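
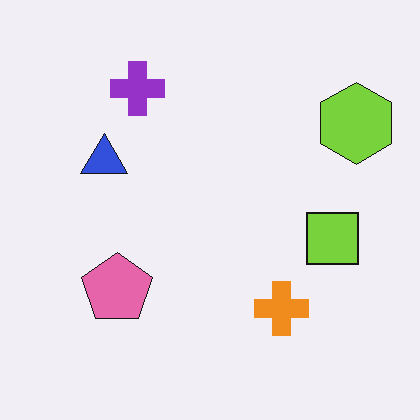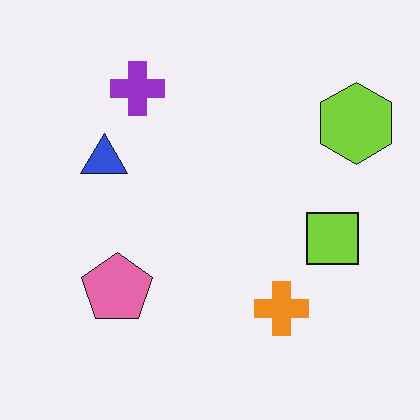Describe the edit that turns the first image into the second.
Given moderate JPEG compression.

Blocky 8×8 compression artifacts appear around shape edges and the flat background shows ringing — characteristic JPEG degradation.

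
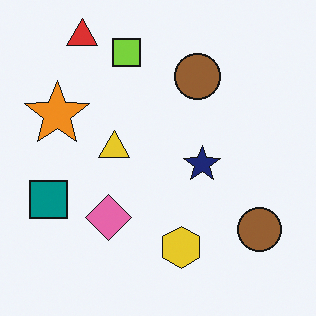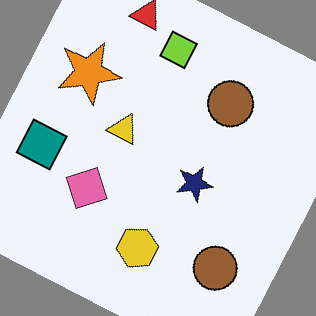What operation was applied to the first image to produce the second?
Rotated clockwise by a moderate amount.

Every shape is tilted by the same angle and the image corners show triangular fill wedges — a whole-image rotation by a non-right angle.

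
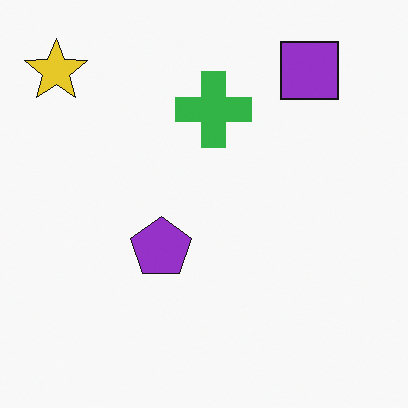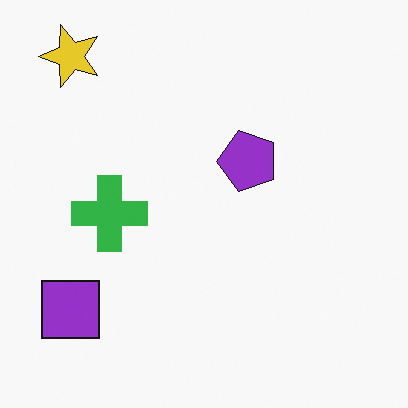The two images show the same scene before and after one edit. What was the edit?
This is the original image transposed (reflected across the top-left ↔ bottom-right diagonal).

Shapes have swapped their row and column positions — what was in the top-right is now in the bottom-left — a diagonal reflection.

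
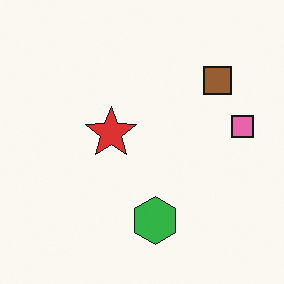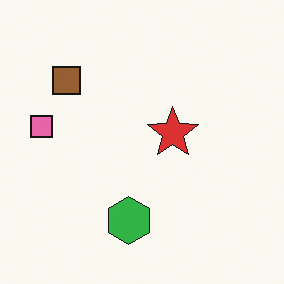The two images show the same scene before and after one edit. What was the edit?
The transformation is: flipped horizontally (left ↔ right).

The pink square is in the right of the first image and the left of the second — shapes on opposite sides of the vertical midline have swapped in a mirror flip.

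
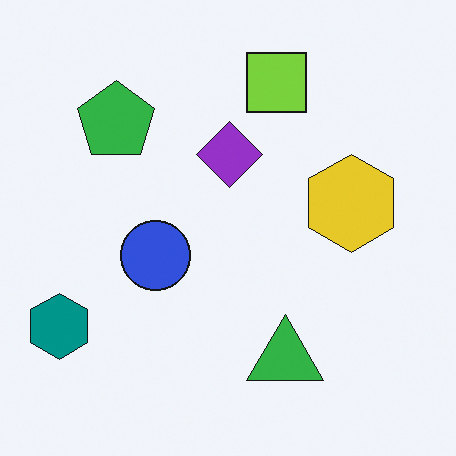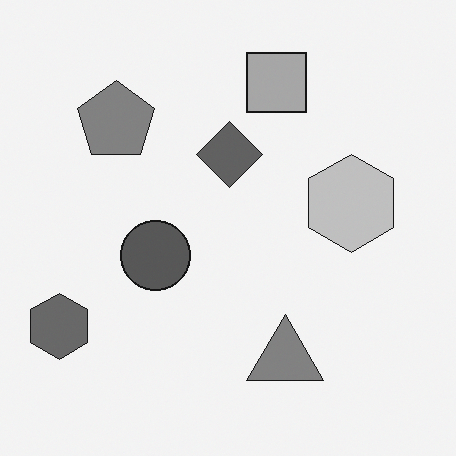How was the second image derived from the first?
The second image is the first converted to grayscale.

All color is removed — every shape is now a shade of grey.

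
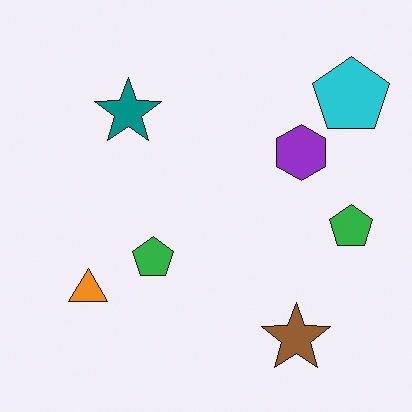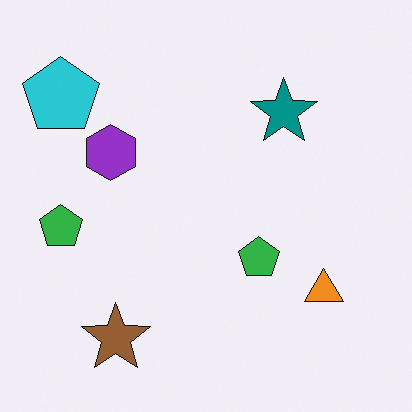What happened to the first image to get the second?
The image was flipped horizontally (left ↔ right).

The cyan pentagon is in the top-right of the first image and the top-left of the second — shapes on opposite sides of the vertical midline have swapped in a mirror flip.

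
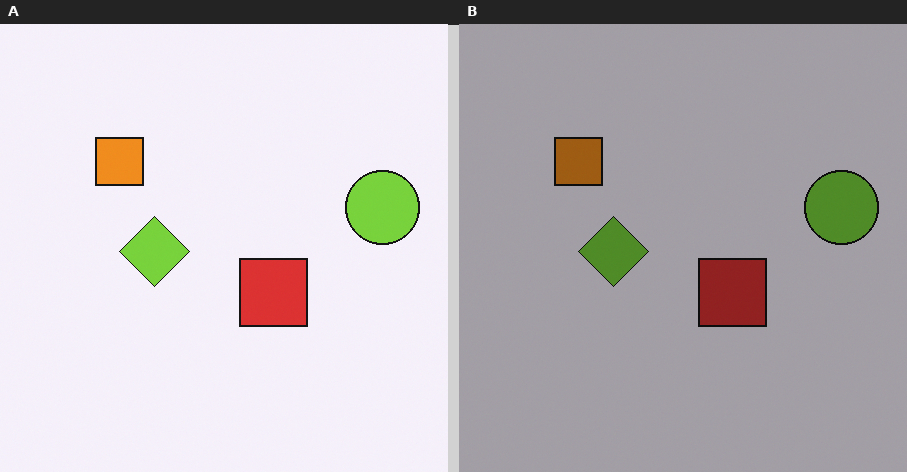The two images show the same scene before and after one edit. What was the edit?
It was substantially darkened.

Every pixel — background and shapes alike — is uniformly darkened.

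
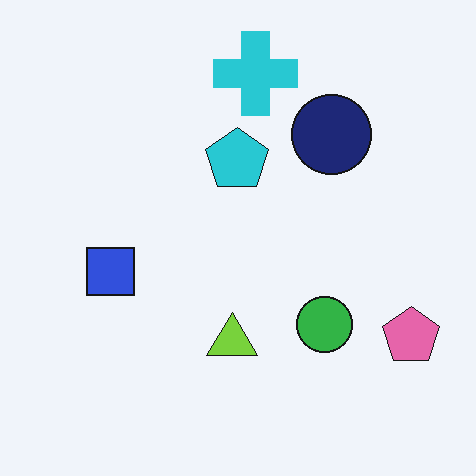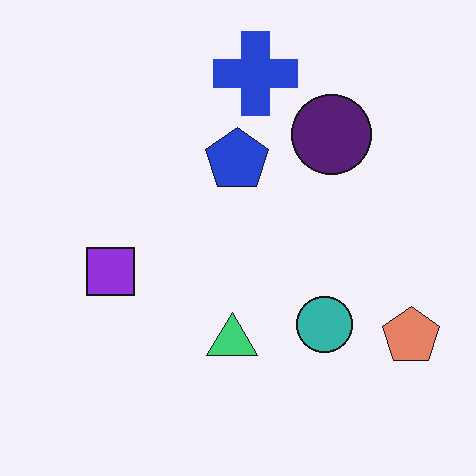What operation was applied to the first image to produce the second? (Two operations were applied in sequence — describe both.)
The image was hue-shifted slightly, then JPEG-compressed with visible artifacts.

Every shape's color has rotated by the same amount around the hue wheel — a uniform hue shift. Blocky 8×8 compression artifacts appear around shape edges and the flat background shows ringing — characteristic JPEG degradation.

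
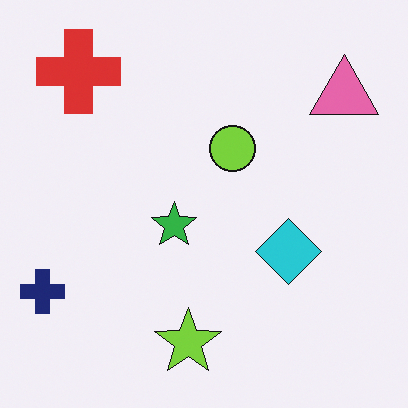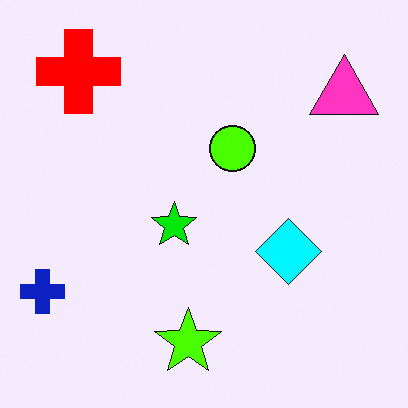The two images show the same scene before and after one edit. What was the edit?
The image was made much more vivid (saturation change).

All colors are more vivid — a global saturation change.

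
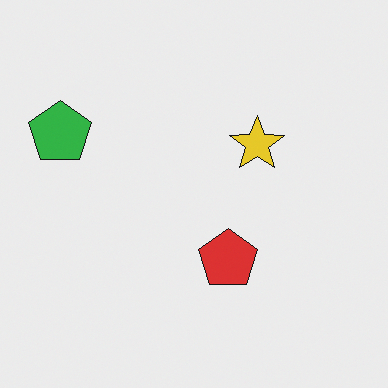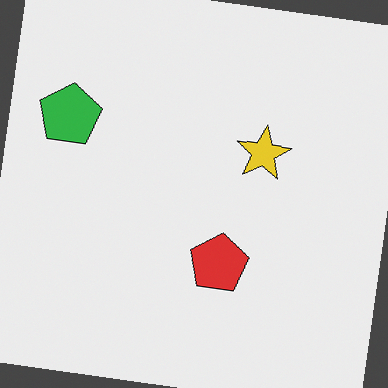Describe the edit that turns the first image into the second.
This is the original image rotated clockwise by a slight angle.

Every shape is tilted by the same angle and the image corners show triangular fill wedges — a whole-image rotation by a non-right angle.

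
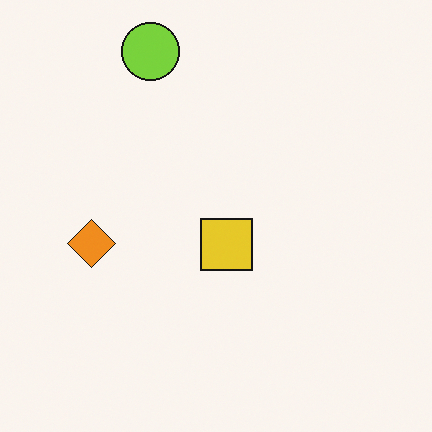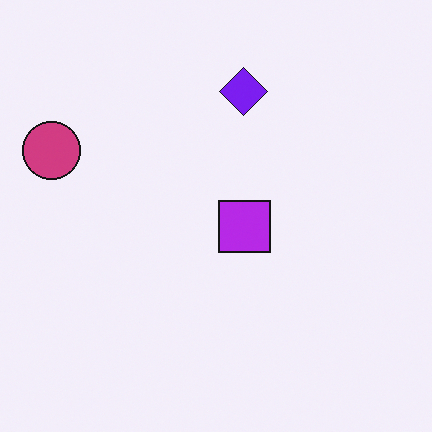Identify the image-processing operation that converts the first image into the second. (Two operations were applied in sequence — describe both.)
The transformation is: transposed (reflected across the top-left ↔ bottom-right diagonal), then hue-shifted through roughly half the color wheel.

Shapes have swapped their row and column positions — what was in the top-right is now in the bottom-left — a diagonal reflection. Every shape's color has rotated by the same amount around the hue wheel — a uniform hue shift.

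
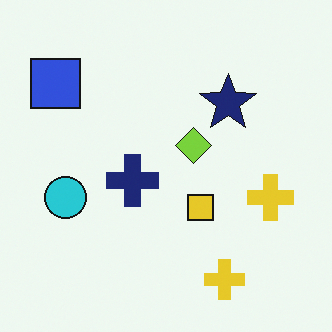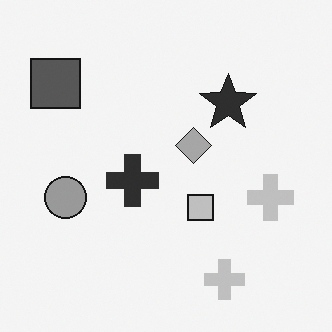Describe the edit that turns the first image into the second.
Converted to grayscale.

All color is removed — every shape is now a shade of grey.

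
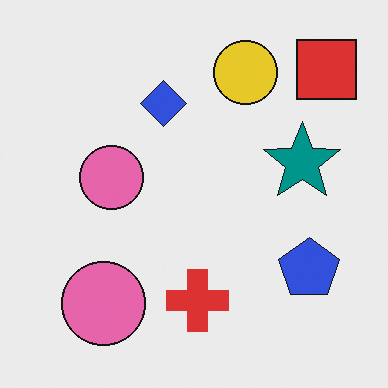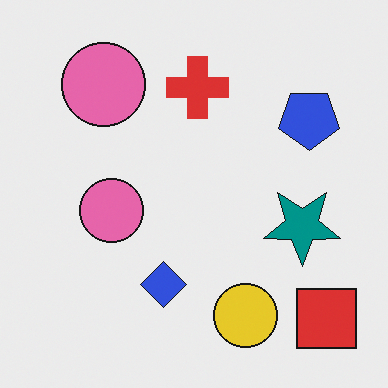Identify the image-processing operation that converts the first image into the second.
The image was flipped vertically (top ↔ bottom).

The red square is in the top-right of the first image and the bottom-right of the second — shapes on opposite sides of the horizontal midline have swapped in a mirror flip.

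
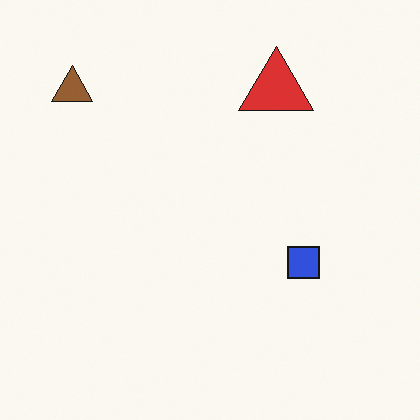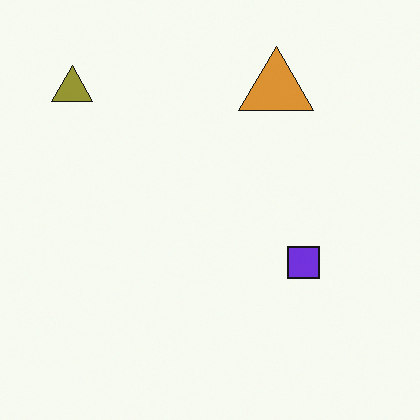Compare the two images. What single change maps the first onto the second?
It was hue-shifted by a small amount.

Every shape's color has rotated by the same amount around the hue wheel — a uniform hue shift.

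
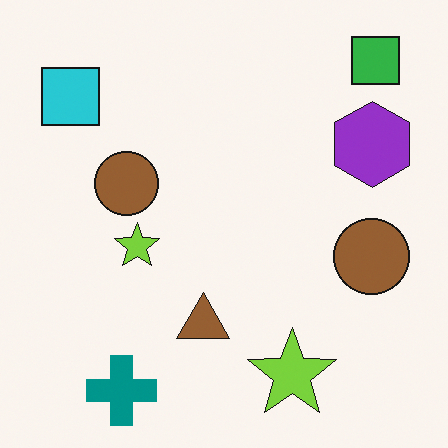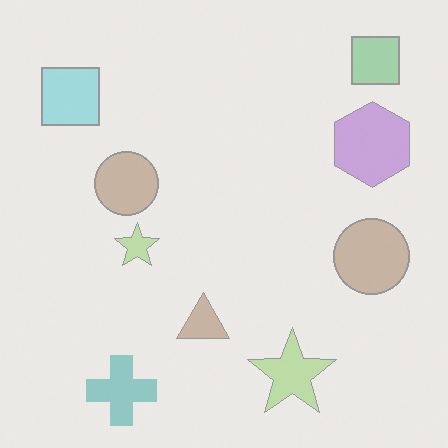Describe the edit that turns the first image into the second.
This is the original image washed out (contrast reduced).

Tones are pushed toward mid-grey across the whole image — a global contrast change.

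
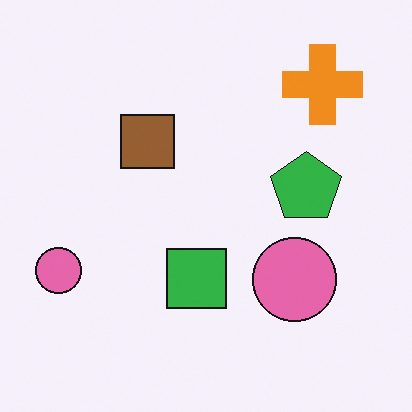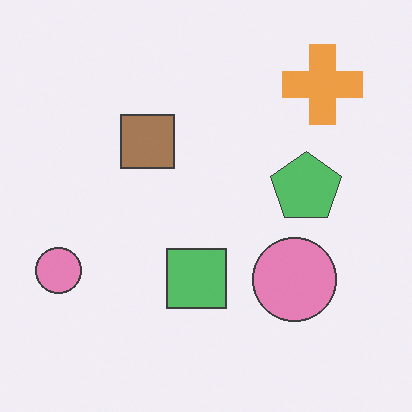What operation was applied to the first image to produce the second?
The transformation is: given slightly reduced contrast.

Tones are pushed toward mid-grey across the whole image — a global contrast change.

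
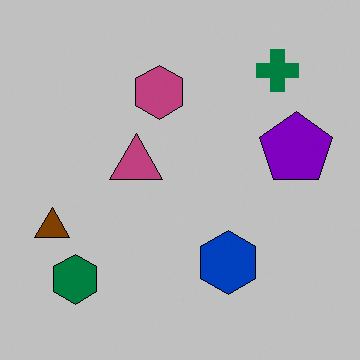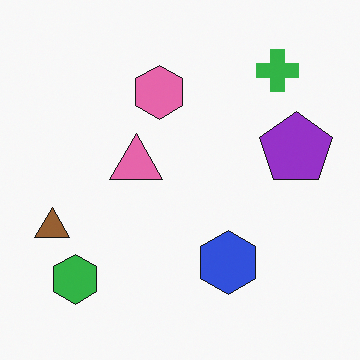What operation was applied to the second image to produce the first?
Heavily posterized to just a handful of flat colors.

Each flat color has snapped to a coarser quantized level — most visibly, the near-white background has dropped to a flat grey.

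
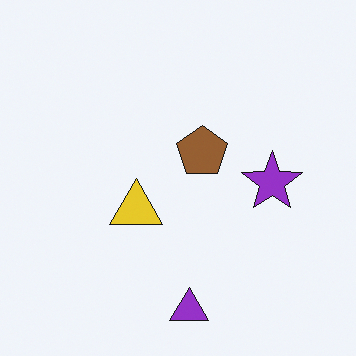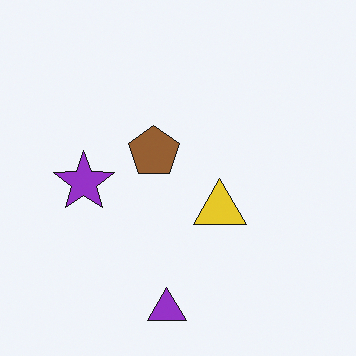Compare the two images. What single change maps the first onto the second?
This is the original image flipped horizontally (left ↔ right).

The purple star is in the right of the first image and the left of the second — shapes on opposite sides of the vertical midline have swapped in a mirror flip.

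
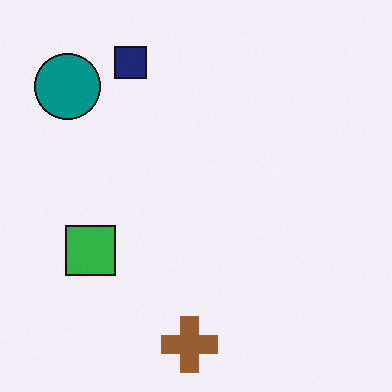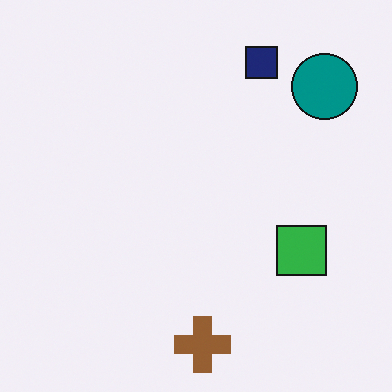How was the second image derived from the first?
The image was flipped horizontally (left ↔ right).

The teal circle is in the top-left of the first image and the top-right of the second — shapes on opposite sides of the vertical midline have swapped in a mirror flip.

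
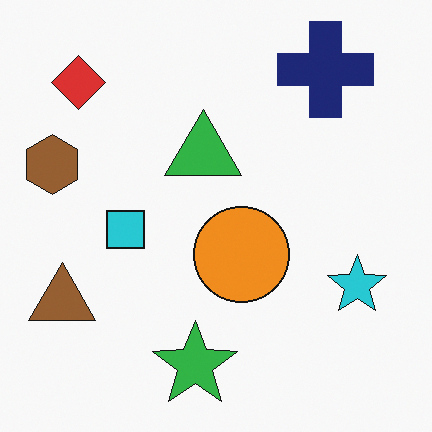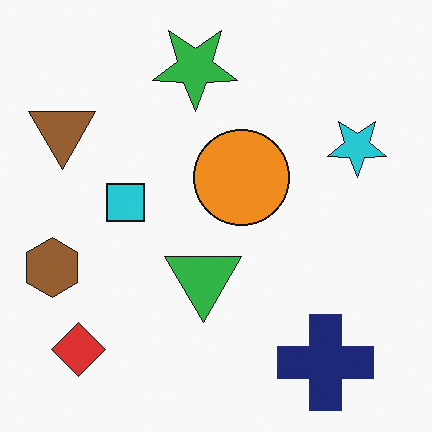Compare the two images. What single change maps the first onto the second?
The second image is the first flipped vertically (top ↔ bottom).

The green star is in the bottom of the first image and the top of the second — shapes on opposite sides of the horizontal midline have swapped in a mirror flip.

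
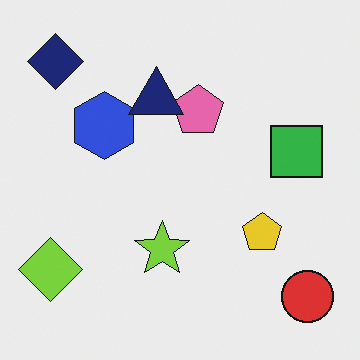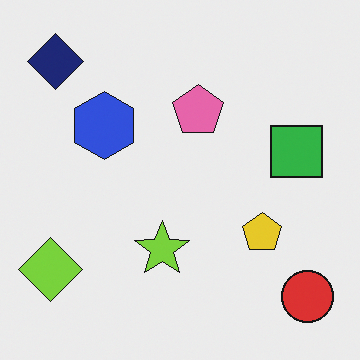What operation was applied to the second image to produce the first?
The image was overlaid with an additional navy triangle.

A navy triangle appears in the first image that is absent from the second.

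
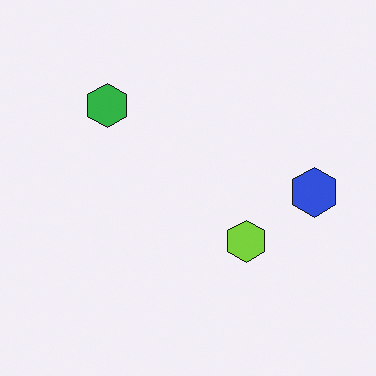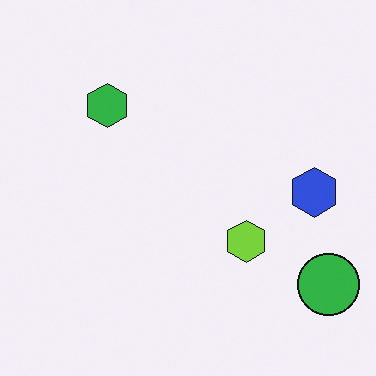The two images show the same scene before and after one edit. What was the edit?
The second image is the first overlaid with an additional green circle.

A green circle appears in the second image that is absent from the first.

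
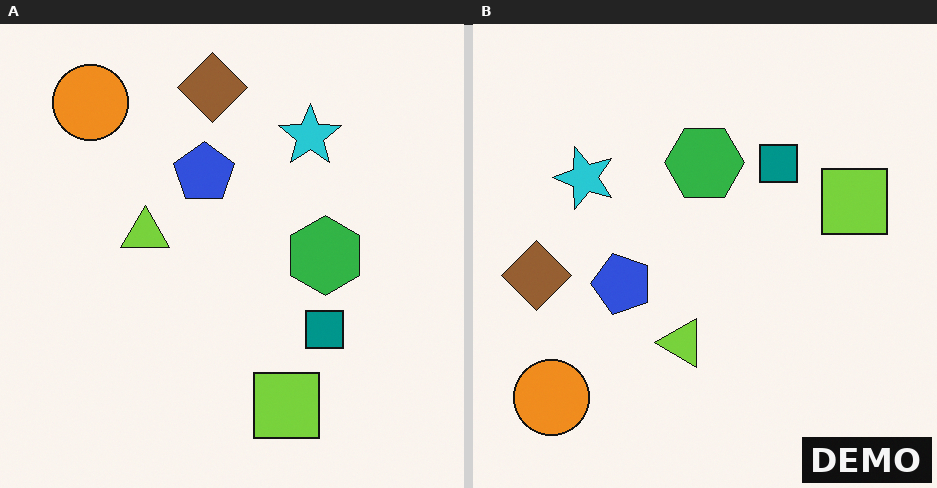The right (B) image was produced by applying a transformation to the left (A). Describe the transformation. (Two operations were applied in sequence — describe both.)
The image was rotated 90° counter-clockwise, then watermarked with the text "DEMO" in the lower-right corner.

The orange circle sits in the top-left of the left (A) image and the bottom-left of the right (B) — consistent with a whole-image 90° counter-clockwise rotation. A dark label reading "DEMO" appears in the lower-right corner.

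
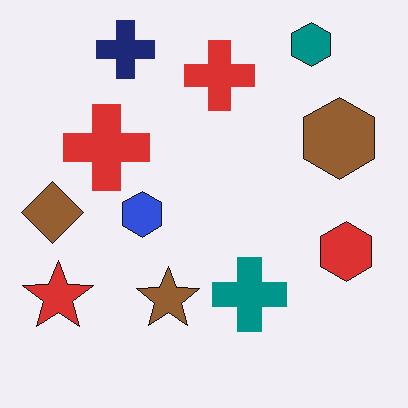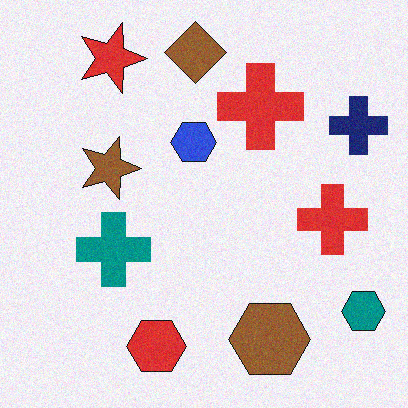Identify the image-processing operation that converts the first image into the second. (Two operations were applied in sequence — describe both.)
The transformation is: degraded with a light layer of grain, then rotated 90° clockwise.

Random speckle covers the whole image, including the flat background. The teal hexagon sits in the top-right of the first image and the bottom-right of the second — consistent with a whole-image 90° clockwise rotation.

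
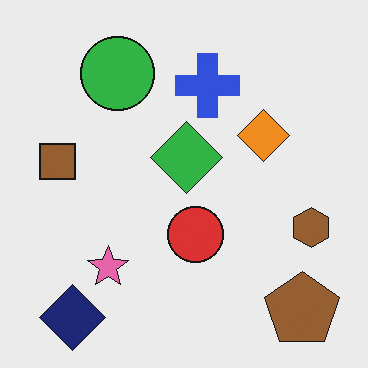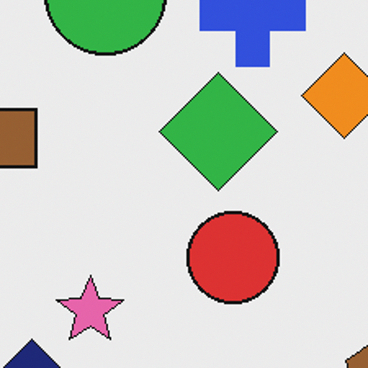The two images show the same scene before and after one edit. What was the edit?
It was cropped to a noticeably smaller region and rescaled.

The visible shapes are larger and the field of view is narrower; shapes near the original edges may be partly or wholly outside the frame — a crop-and-rescale.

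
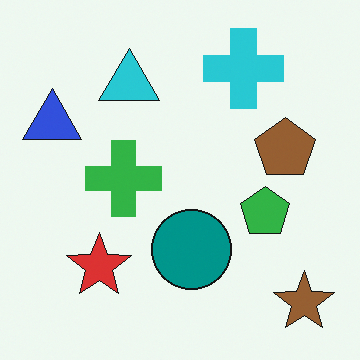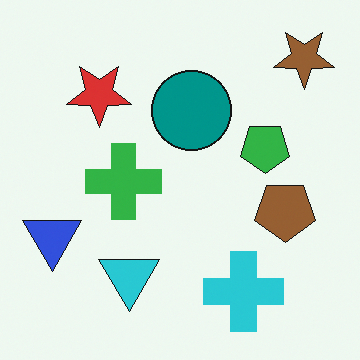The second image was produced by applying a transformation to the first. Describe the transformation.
The transformation is: flipped vertically (top ↔ bottom).

The brown star is in the bottom-right of the first image and the top-right of the second — shapes on opposite sides of the horizontal midline have swapped in a mirror flip.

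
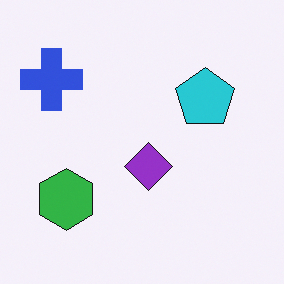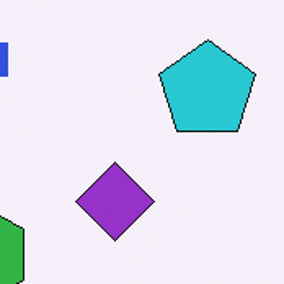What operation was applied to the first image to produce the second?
Cropped to a noticeably smaller region and rescaled.

The visible shapes are larger and the field of view is narrower; shapes near the original edges may be partly or wholly outside the frame — a crop-and-rescale.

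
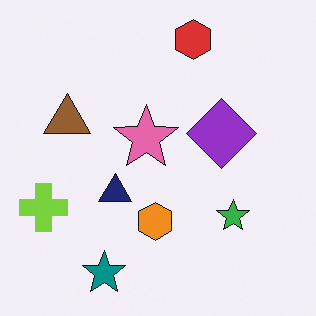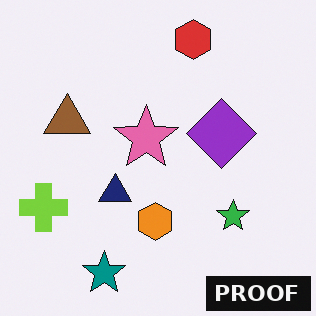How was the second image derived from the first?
The second image is the first watermarked with the text "PROOF" in the lower-right corner.

A dark label reading "PROOF" appears in the lower-right corner.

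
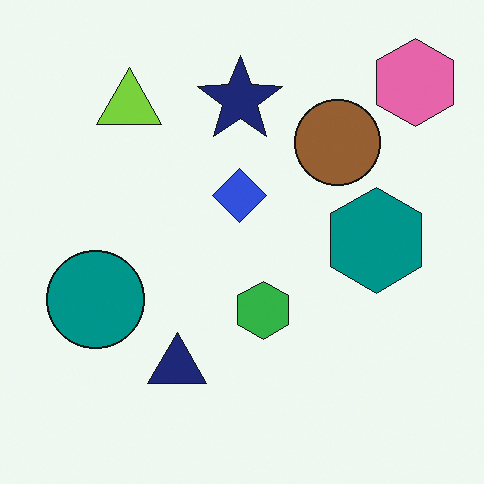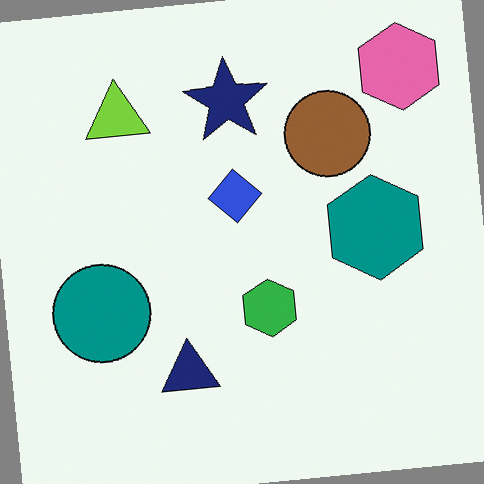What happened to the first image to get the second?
The transformation is: rotated counter-clockwise by a small amount.

Every shape is tilted by the same angle and the image corners show triangular fill wedges — a whole-image rotation by a non-right angle.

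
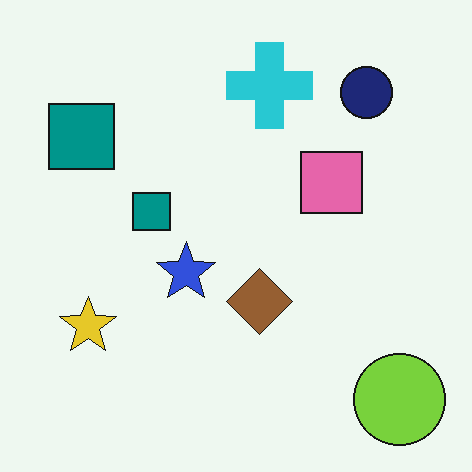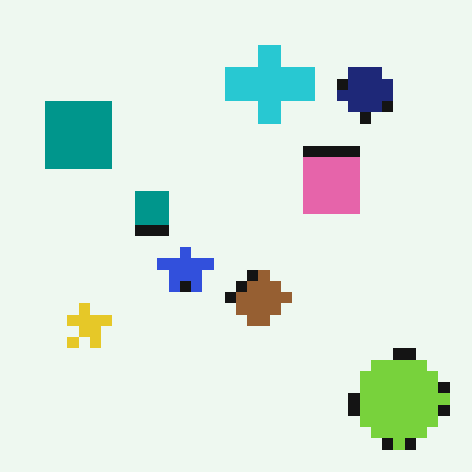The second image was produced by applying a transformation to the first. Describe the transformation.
The image was coarsely pixelated.

Shapes are reduced to large square blocks; fine edges and outlines are lost — a downscale-then-upscale (mosaic) effect.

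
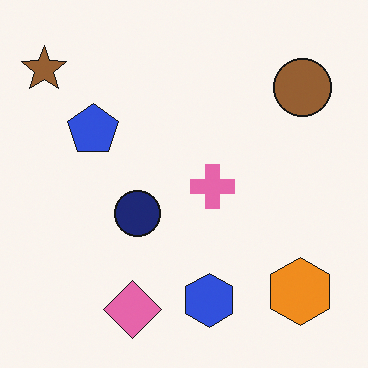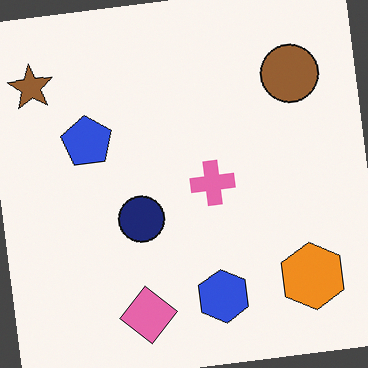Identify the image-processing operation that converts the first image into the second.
This is the original image rotated counter-clockwise by a small amount.

Every shape is tilted by the same angle and the image corners show triangular fill wedges — a whole-image rotation by a non-right angle.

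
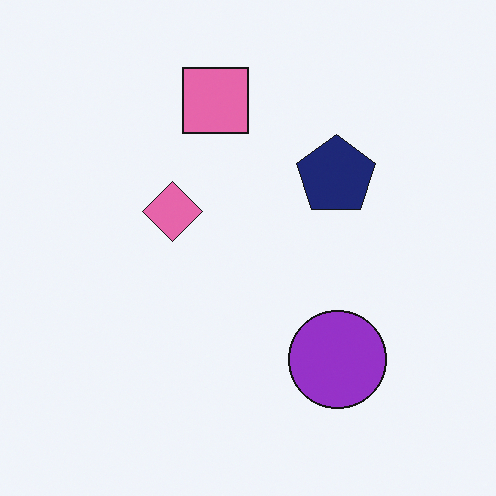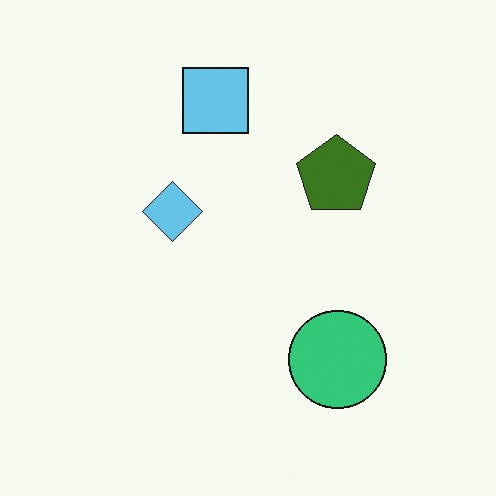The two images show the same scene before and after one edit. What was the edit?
The transformation is: hue-shifted through roughly half the color wheel.

Every shape's color has rotated by the same amount around the hue wheel — a uniform hue shift.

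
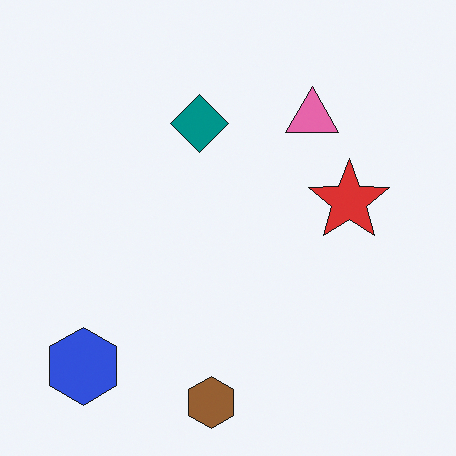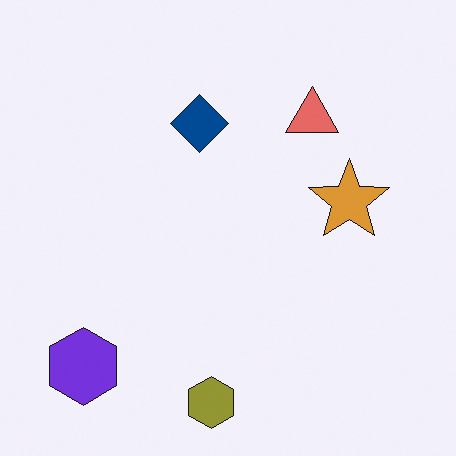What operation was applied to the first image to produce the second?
It was hue-shifted slightly.

Every shape's color has rotated by the same amount around the hue wheel — a uniform hue shift.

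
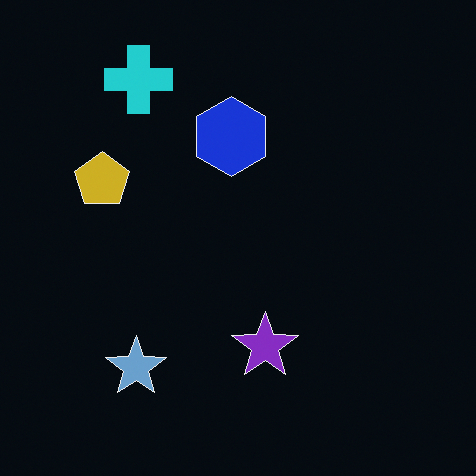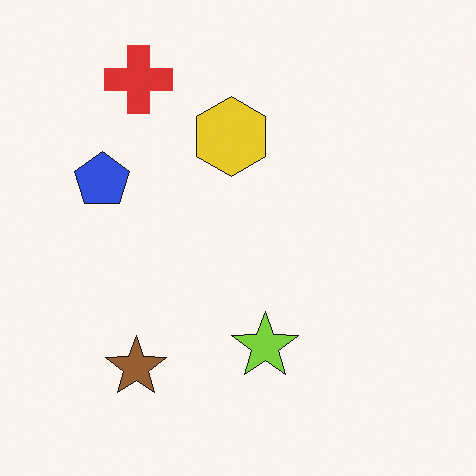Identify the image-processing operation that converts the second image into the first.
The first image is the second color-inverted (negative).

The light background has become dark and every shape's color is its complement — a photographic negative.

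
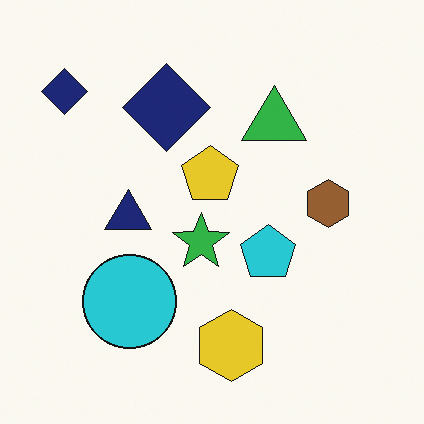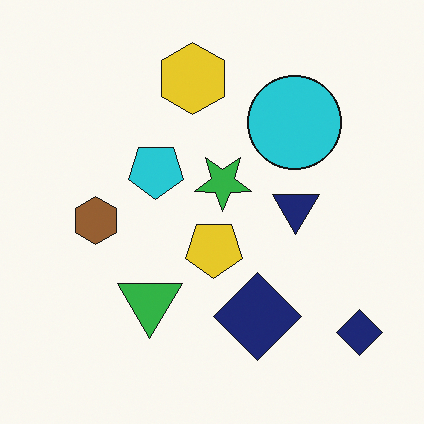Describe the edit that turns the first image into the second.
The image was rotated 180°.

The yellow hexagon sits in the bottom of the first image and the top of the second — consistent with a whole-image 180° rotation.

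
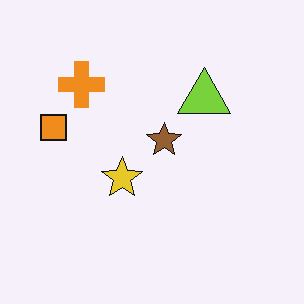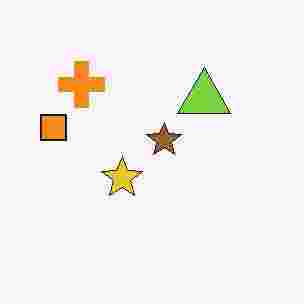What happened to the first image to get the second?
This is the original image heavily JPEG-compressed with obvious blocking artifacts.

Blocky 8×8 compression artifacts appear around shape edges and the flat background shows ringing — characteristic JPEG degradation.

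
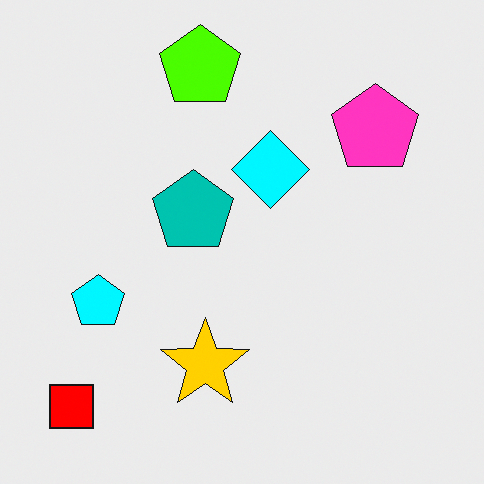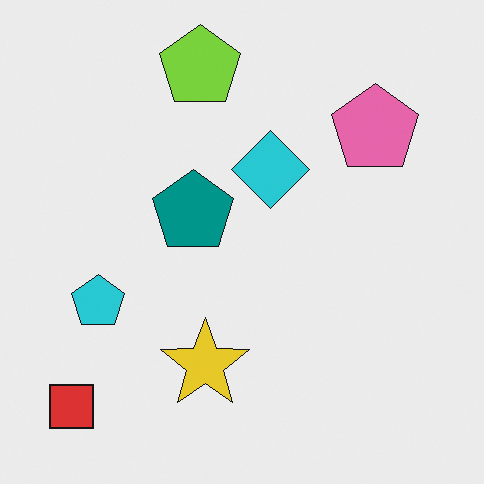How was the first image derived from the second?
The image was heavily oversaturated.

All colors are more vivid — a global saturation change.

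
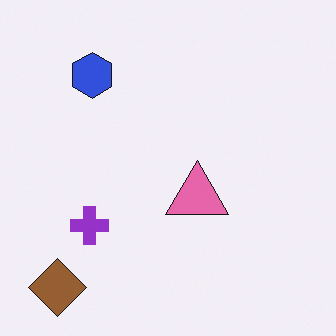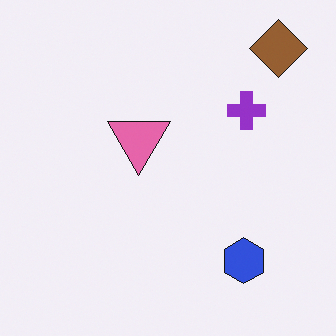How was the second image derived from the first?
Rotated 180°.

The brown diamond sits in the bottom-left of the first image and the top-right of the second — consistent with a whole-image 180° rotation.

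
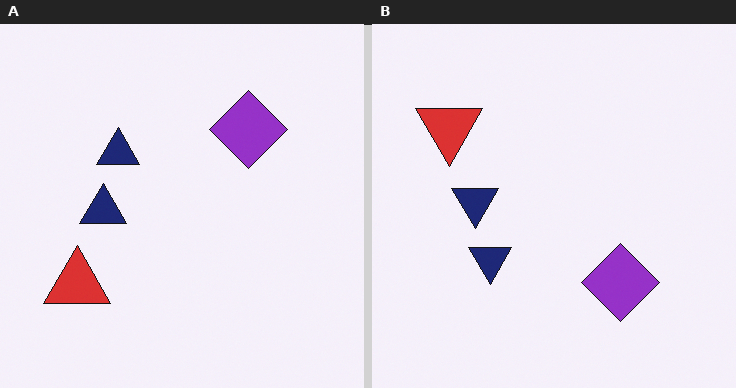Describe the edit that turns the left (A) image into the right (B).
It was flipped vertically (top ↔ bottom).

The red triangle is in the bottom-left of the left (A) image and the top-left of the right (B) — shapes on opposite sides of the horizontal midline have swapped in a mirror flip.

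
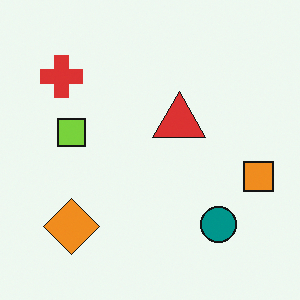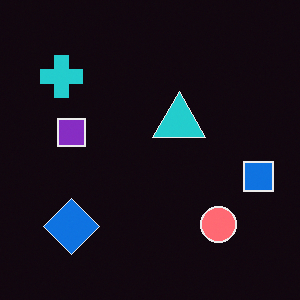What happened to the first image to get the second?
Color-inverted (negative).

The light background has become dark and every shape's color is its complement — a photographic negative.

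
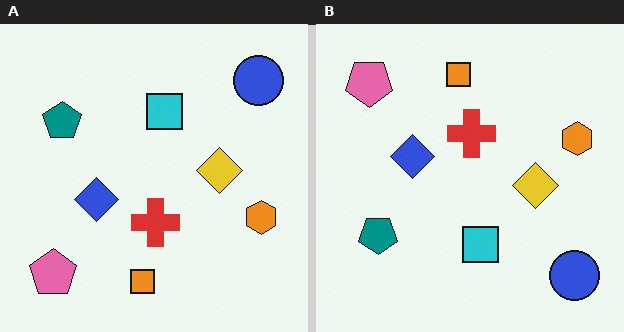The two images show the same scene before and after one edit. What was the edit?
The image was flipped vertically (top ↔ bottom).

The orange square is in the bottom of the left (A) image and the top of the right (B) — shapes on opposite sides of the horizontal midline have swapped in a mirror flip.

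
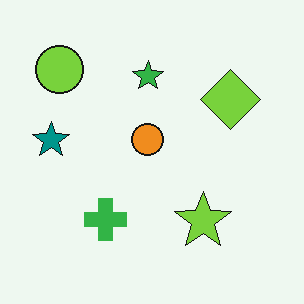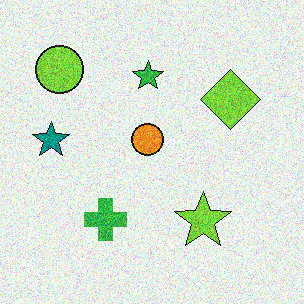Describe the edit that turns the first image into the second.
The second image is the first degraded with a thick layer of grain.

Random speckle covers the whole image, including the flat background.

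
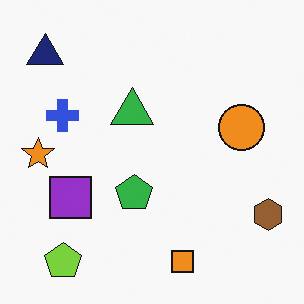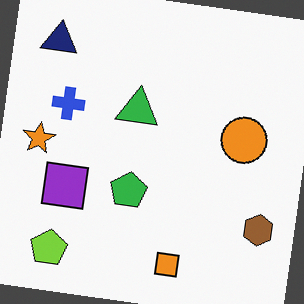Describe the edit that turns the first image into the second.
This is the original image rotated clockwise by a few degrees.

Every shape is tilted by the same angle and the image corners show triangular fill wedges — a whole-image rotation by a non-right angle.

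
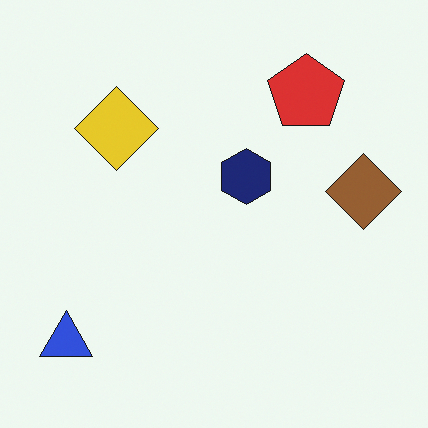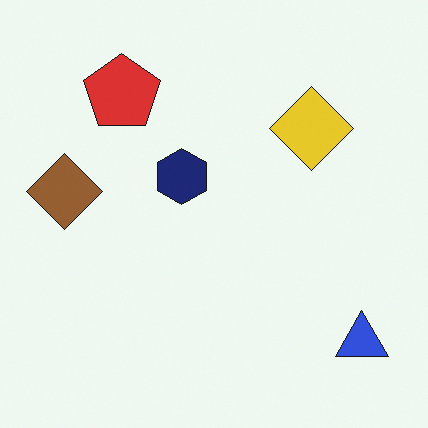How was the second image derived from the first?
The transformation is: flipped horizontally (left ↔ right).

The brown diamond is in the right of the first image and the left of the second — shapes on opposite sides of the vertical midline have swapped in a mirror flip.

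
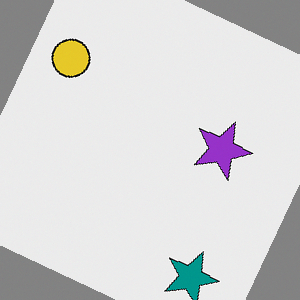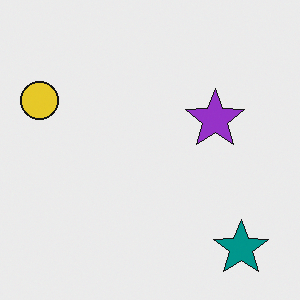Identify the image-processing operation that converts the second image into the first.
It was rotated clockwise by a moderate amount.

Every shape is tilted by the same angle and the image corners show triangular fill wedges — a whole-image rotation by a non-right angle.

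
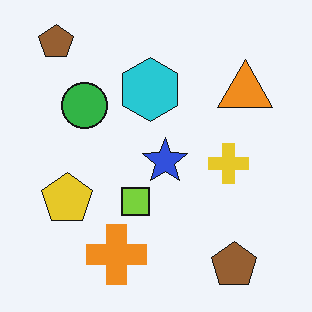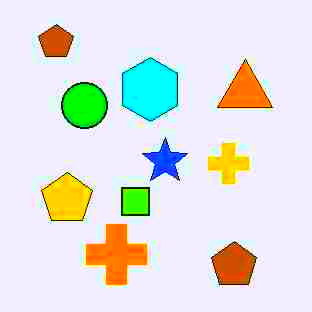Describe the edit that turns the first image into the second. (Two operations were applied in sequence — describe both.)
This is the original image degraded with heavy JPEG compression, then made much more vivid (saturation change).

Blocky 8×8 compression artifacts appear around shape edges and the flat background shows ringing — characteristic JPEG degradation. All colors are more vivid — a global saturation change.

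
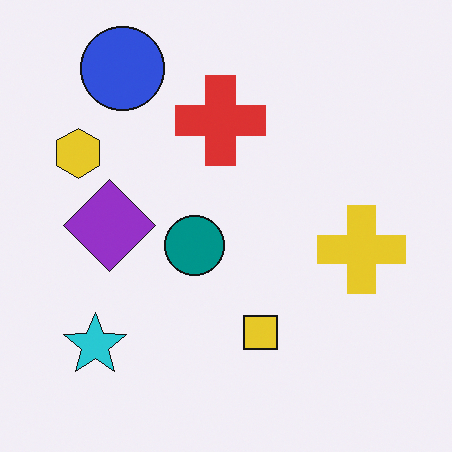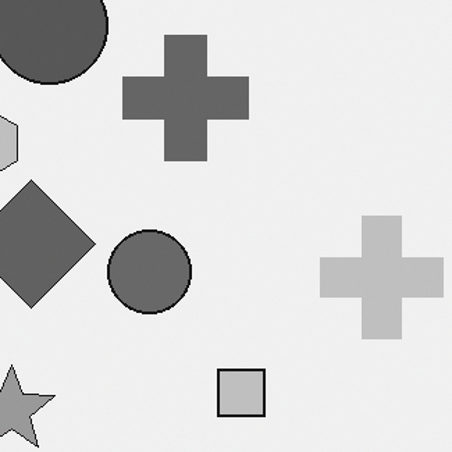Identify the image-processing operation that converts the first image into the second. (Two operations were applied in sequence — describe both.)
This is the original image converted to grayscale, then cropped to a modestly smaller region and rescaled.

All color is removed — every shape is now a shade of grey. The visible shapes are larger and the field of view is narrower; shapes near the original edges may be partly or wholly outside the frame — a crop-and-rescale.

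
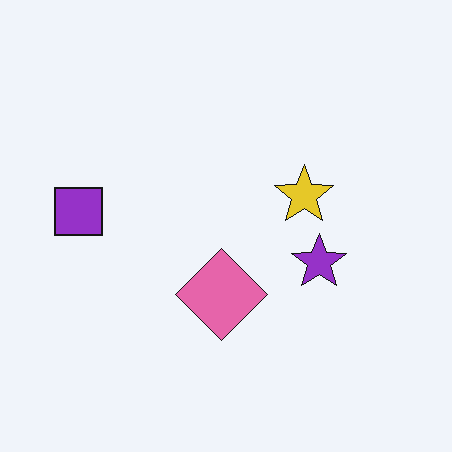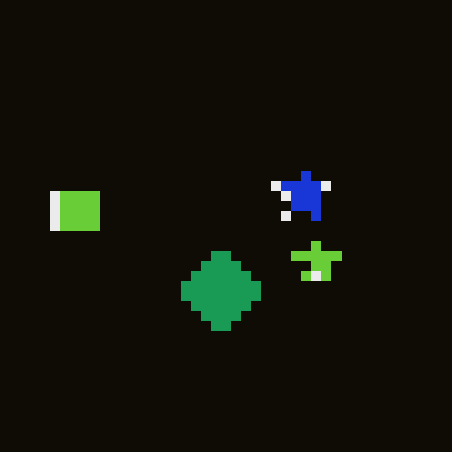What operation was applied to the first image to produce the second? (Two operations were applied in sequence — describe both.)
The second image is the first color-inverted (negative), then coarsely pixelated.

The light background has become dark and every shape's color is its complement — a photographic negative. Shapes are reduced to large square blocks; fine edges and outlines are lost — a downscale-then-upscale (mosaic) effect.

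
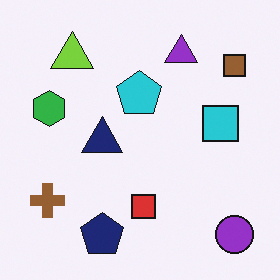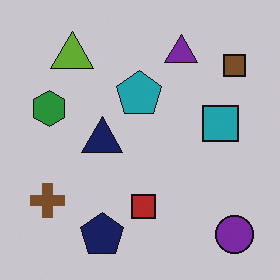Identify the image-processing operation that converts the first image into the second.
Slightly darkened.

Every pixel — background and shapes alike — is uniformly darkened.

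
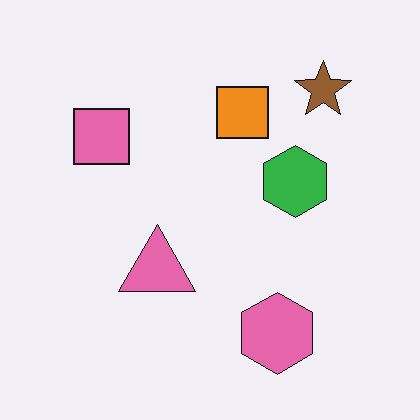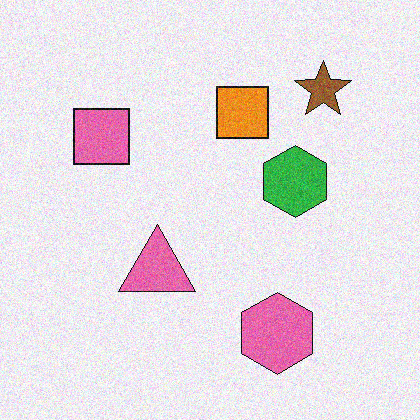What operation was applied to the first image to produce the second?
The second image is the first degraded with moderate additive noise.

Random speckle covers the whole image, including the flat background.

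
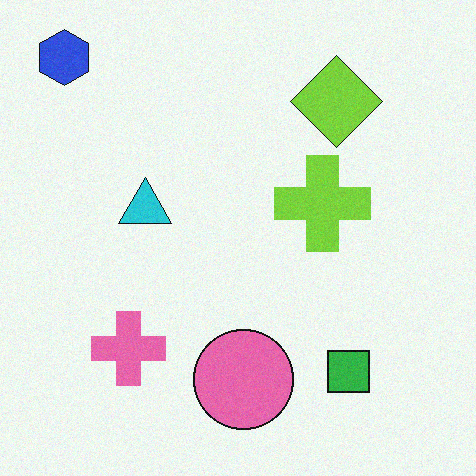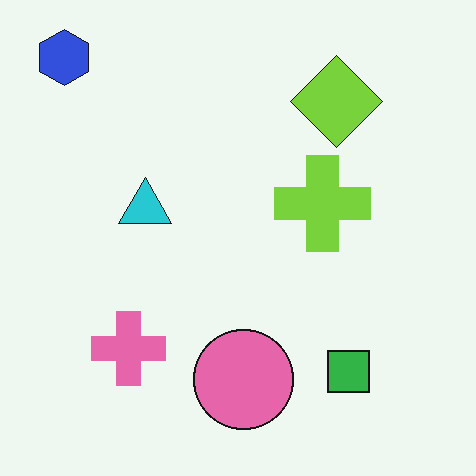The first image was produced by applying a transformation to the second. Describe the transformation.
This is the original image degraded with light additive noise.

Random speckle covers the whole image, including the flat background.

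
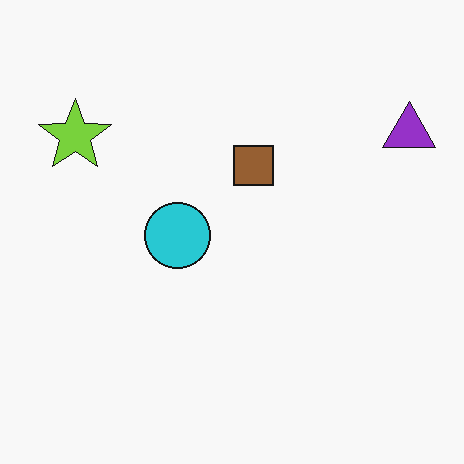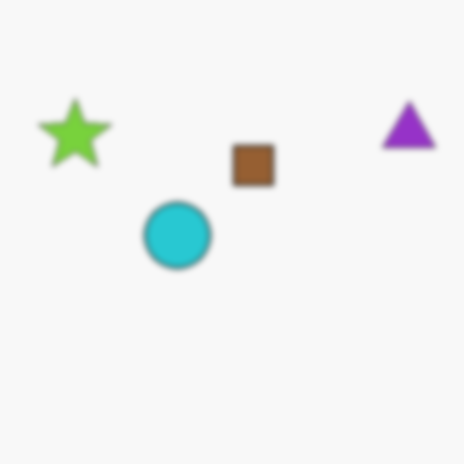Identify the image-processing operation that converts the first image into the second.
This is the original image noticeably gaussian-blurred.

Shape edges and outlines are uniformly softened across the whole image.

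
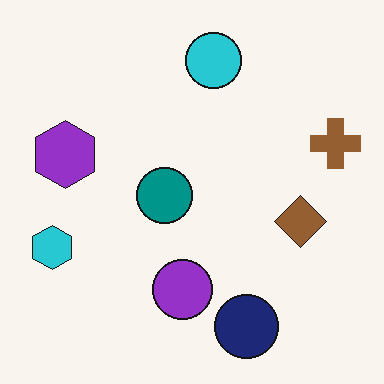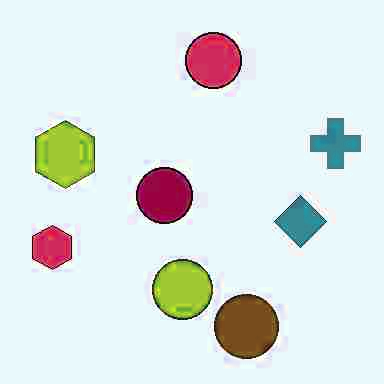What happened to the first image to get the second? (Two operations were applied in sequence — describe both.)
Heavily JPEG-compressed with obvious blocking artifacts, then hue-shifted through roughly half the color wheel.

Blocky 8×8 compression artifacts appear around shape edges and the flat background shows ringing — characteristic JPEG degradation. Every shape's color has rotated by the same amount around the hue wheel — a uniform hue shift.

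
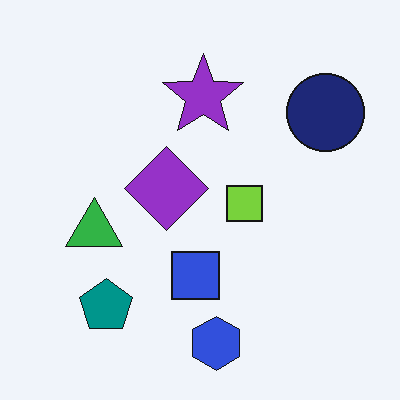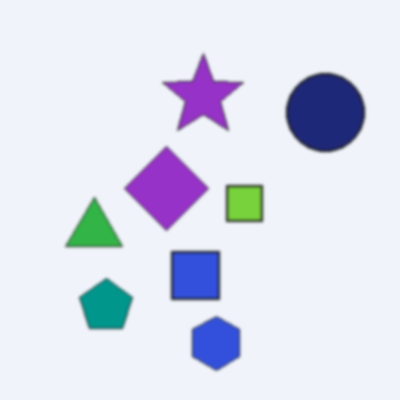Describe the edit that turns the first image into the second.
The transformation is: lightly blurred.

Shape edges and outlines are uniformly softened across the whole image.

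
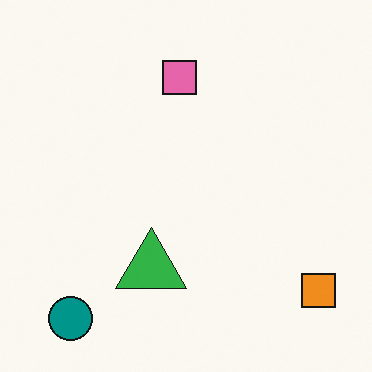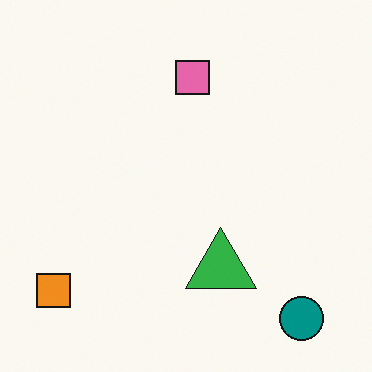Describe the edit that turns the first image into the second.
It was flipped horizontally (left ↔ right).

The orange square is in the bottom-right of the first image and the bottom-left of the second — shapes on opposite sides of the vertical midline have swapped in a mirror flip.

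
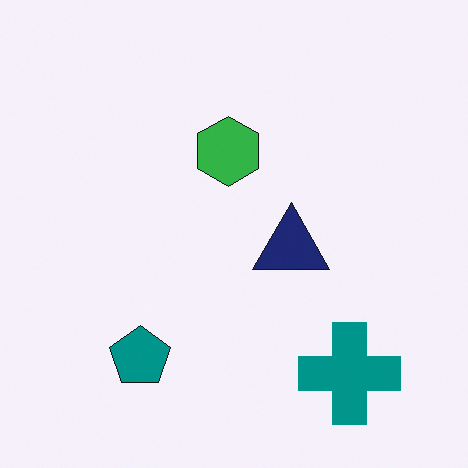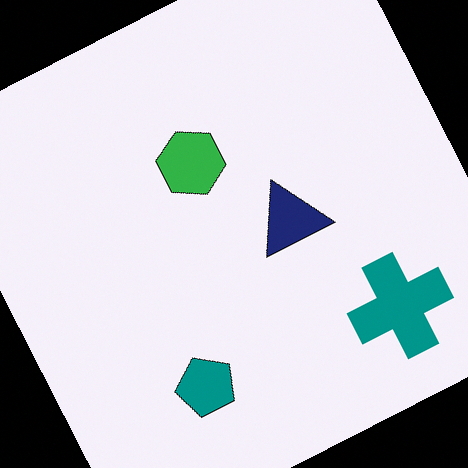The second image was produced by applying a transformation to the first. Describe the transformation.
The transformation is: rotated counter-clockwise by a moderate amount.

Every shape is tilted by the same angle and the image corners show triangular fill wedges — a whole-image rotation by a non-right angle.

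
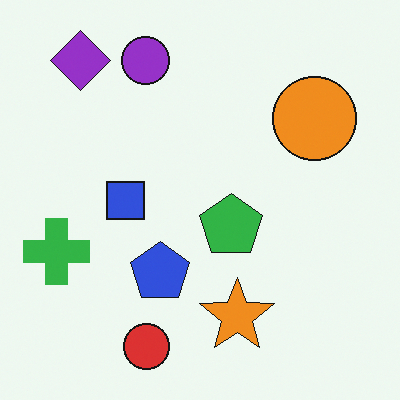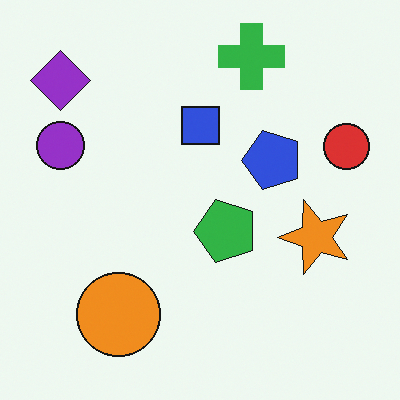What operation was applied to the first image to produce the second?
The image was transposed (reflected across the top-left ↔ bottom-right diagonal).

Shapes have swapped their row and column positions — what was in the top-right is now in the bottom-left — a diagonal reflection.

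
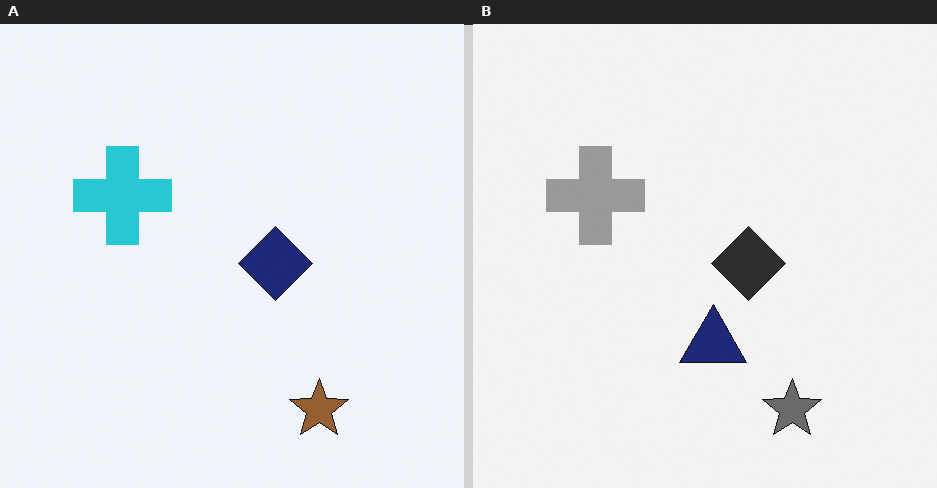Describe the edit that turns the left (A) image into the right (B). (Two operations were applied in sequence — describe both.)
The right (B) image is the left (A) converted to grayscale, then overlaid with an additional navy triangle.

All color is removed — every shape is now a shade of grey. A navy triangle appears in the right (B) image that is absent from the left (A).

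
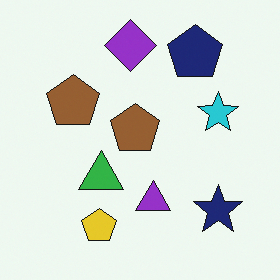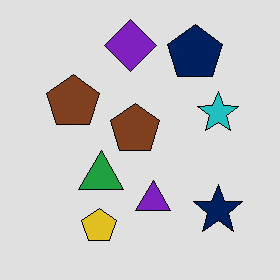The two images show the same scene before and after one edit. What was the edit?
The second image is the first posterized to a reduced palette.

Each flat color has snapped to a coarser quantized level — most visibly, the near-white background has dropped to a flat grey.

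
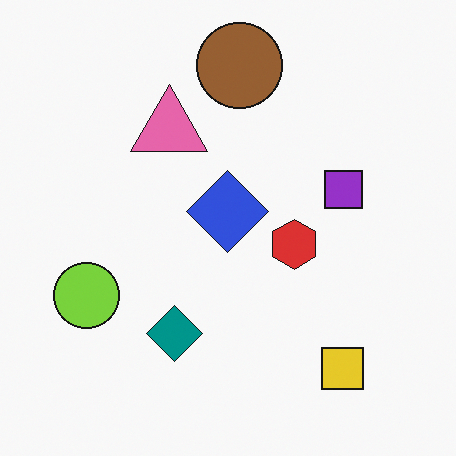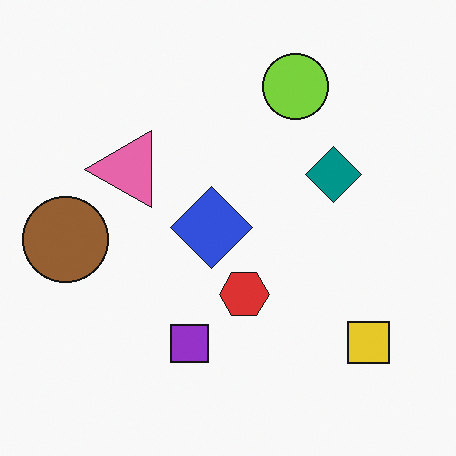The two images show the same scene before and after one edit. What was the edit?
This is the original image transposed (reflected across the top-left ↔ bottom-right diagonal).

Shapes have swapped their row and column positions — what was in the top-right is now in the bottom-left — a diagonal reflection.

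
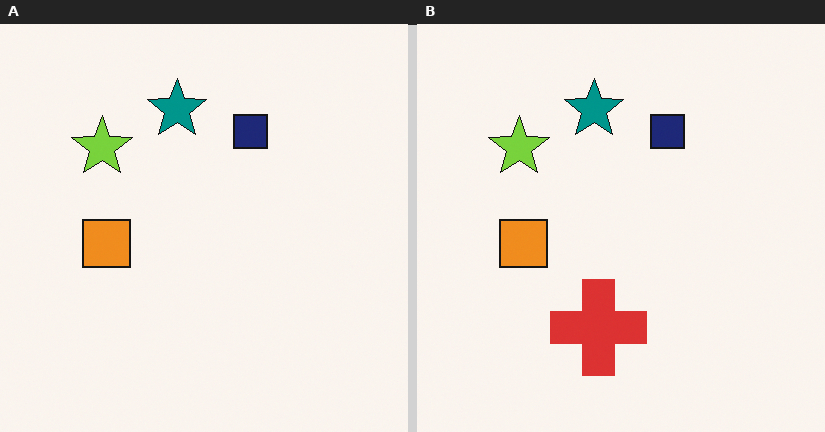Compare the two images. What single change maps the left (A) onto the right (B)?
This is the original image overlaid with an additional red cross.

A red cross appears in the right (B) image that is absent from the left (A).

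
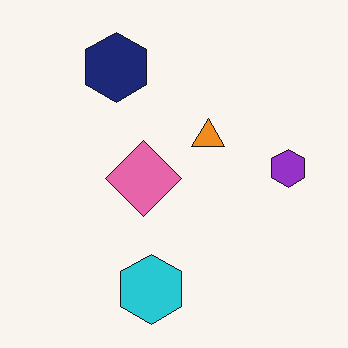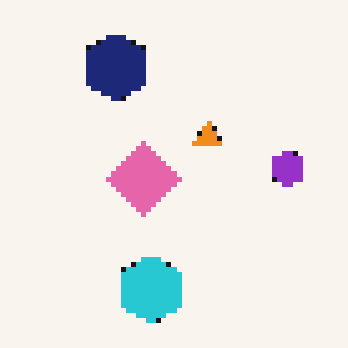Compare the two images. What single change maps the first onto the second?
It was mildly pixelated.

Shapes are reduced to large square blocks; fine edges and outlines are lost — a downscale-then-upscale (mosaic) effect.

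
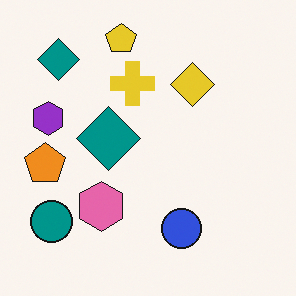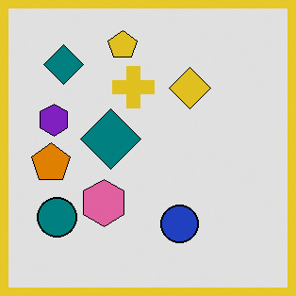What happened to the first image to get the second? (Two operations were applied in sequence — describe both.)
Moderately posterized, then framed with a yellow border.

Each flat color has snapped to a coarser quantized level — most visibly, the near-white background has dropped to a flat grey. A solid yellow frame runs around the edge of the second image, with the content slightly shrunk inside it.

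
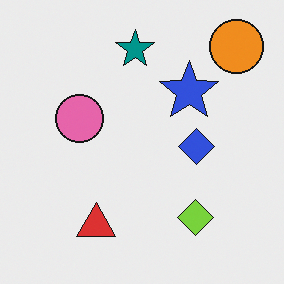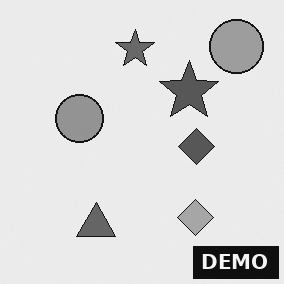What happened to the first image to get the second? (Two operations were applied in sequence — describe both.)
The second image is the first converted to grayscale, then watermarked with the text "DEMO" in the lower-right corner.

All color is removed — every shape is now a shade of grey. A dark label reading "DEMO" appears in the lower-right corner.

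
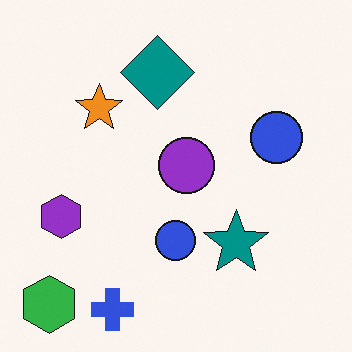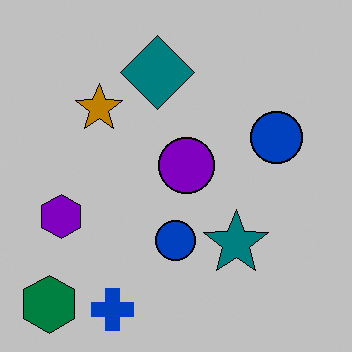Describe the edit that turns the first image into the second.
The second image is the first heavily posterized to just a handful of flat colors.

Each flat color has snapped to a coarser quantized level — most visibly, the near-white background has dropped to a flat grey.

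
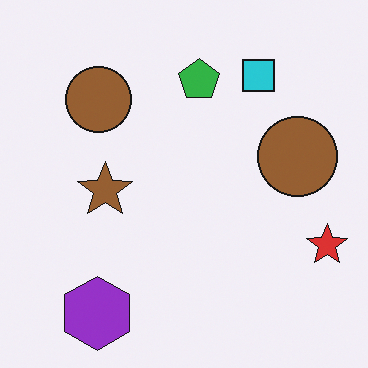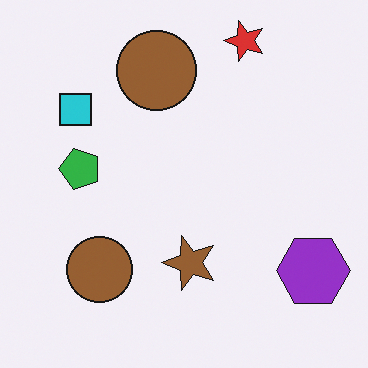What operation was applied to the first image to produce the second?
The transformation is: rotated 90° counter-clockwise.

The purple hexagon sits in the bottom-left of the first image and the bottom-right of the second — consistent with a whole-image 90° counter-clockwise rotation.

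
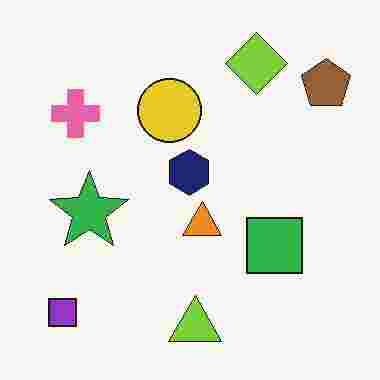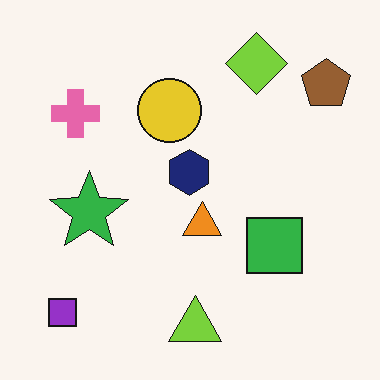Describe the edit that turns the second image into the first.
It was degraded with heavy JPEG compression.

Blocky 8×8 compression artifacts appear around shape edges and the flat background shows ringing — characteristic JPEG degradation.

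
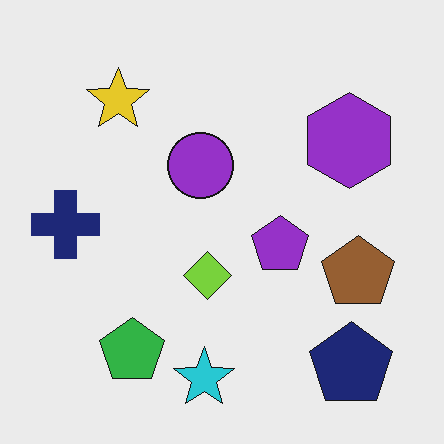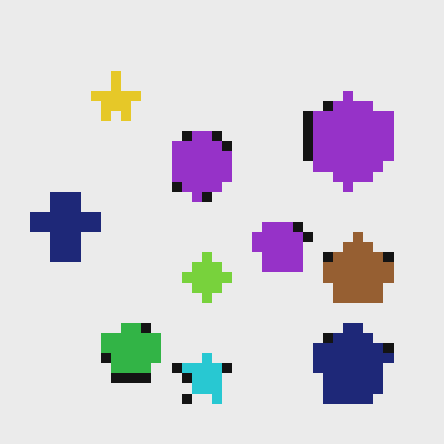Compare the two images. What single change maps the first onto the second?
The image was heavily pixelated into large blocks.

Shapes are reduced to large square blocks; fine edges and outlines are lost — a downscale-then-upscale (mosaic) effect.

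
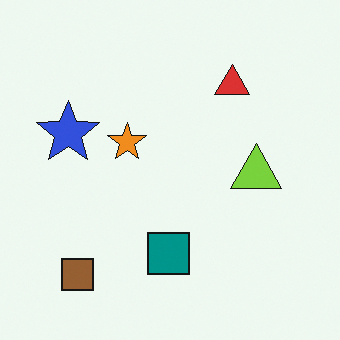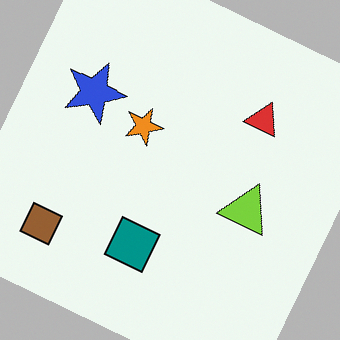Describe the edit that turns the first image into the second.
It was rotated clockwise by a clearly visible amount.

Every shape is tilted by the same angle and the image corners show triangular fill wedges — a whole-image rotation by a non-right angle.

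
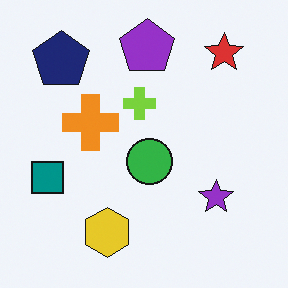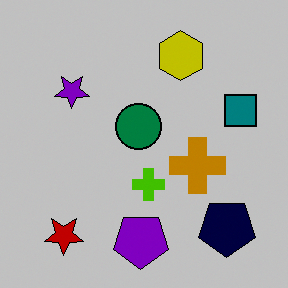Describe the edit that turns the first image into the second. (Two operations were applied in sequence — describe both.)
The second image is the first rotated 180°, then aggressively posterized.

The red star sits in the top-right of the first image and the bottom-left of the second — consistent with a whole-image 180° rotation. Each flat color has snapped to a coarser quantized level — most visibly, the near-white background has dropped to a flat grey.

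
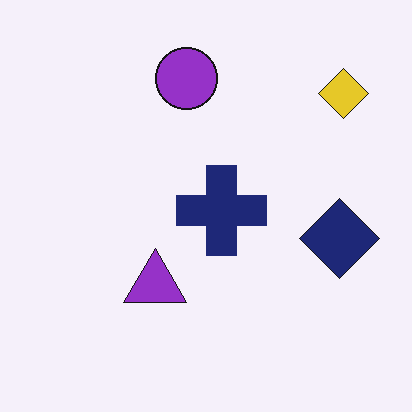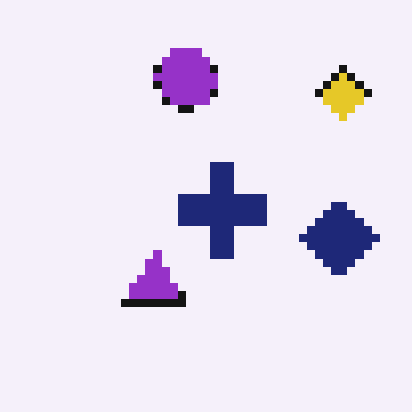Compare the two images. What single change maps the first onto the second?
The image was pixelated into visible square blocks.

Shapes are reduced to large square blocks; fine edges and outlines are lost — a downscale-then-upscale (mosaic) effect.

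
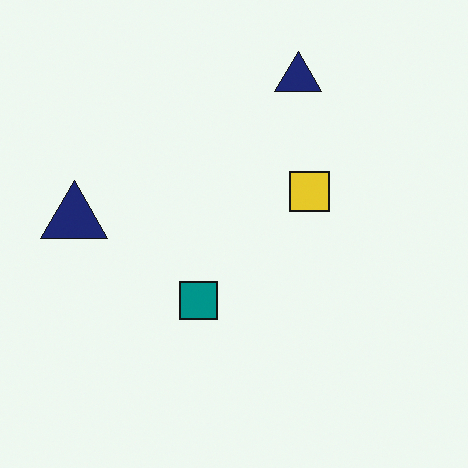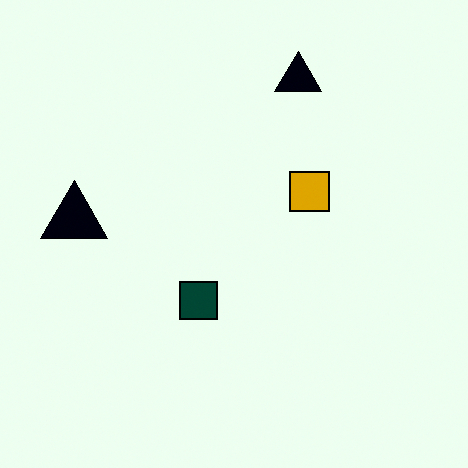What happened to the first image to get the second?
The transformation is: given much higher contrast.

Tones are pushed away from mid-grey across the whole image — a global contrast change.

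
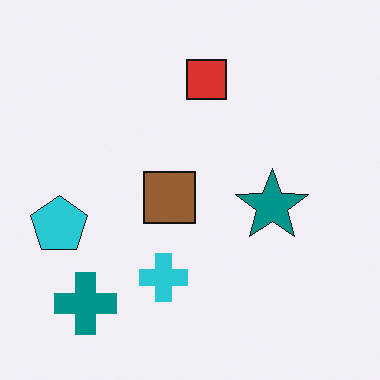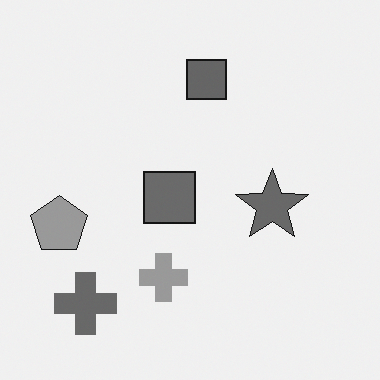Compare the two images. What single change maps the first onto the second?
This is the original image converted to grayscale.

All color is removed — every shape is now a shade of grey.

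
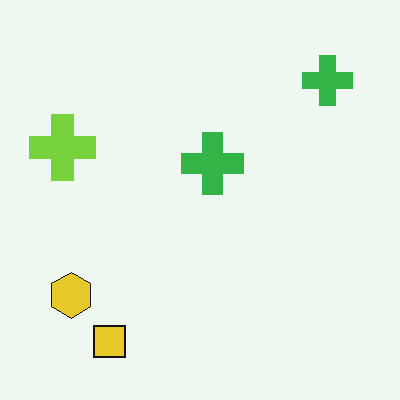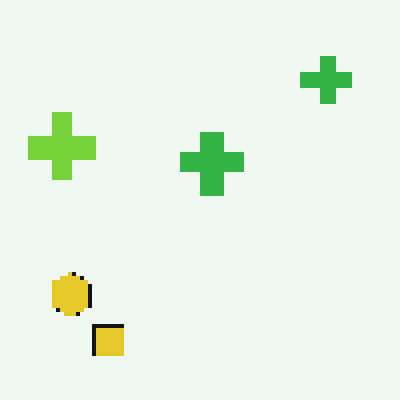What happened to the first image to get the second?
The image was mildly pixelated.

Shapes are reduced to large square blocks; fine edges and outlines are lost — a downscale-then-upscale (mosaic) effect.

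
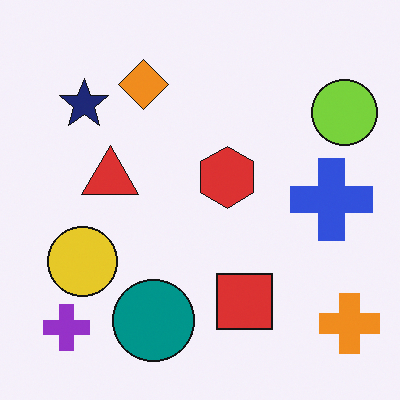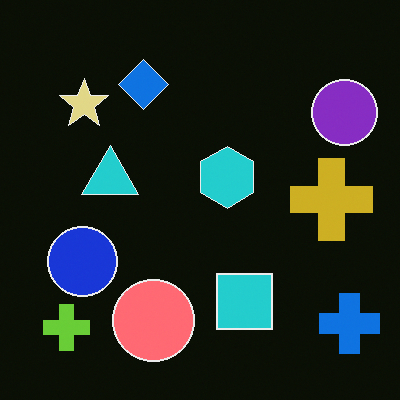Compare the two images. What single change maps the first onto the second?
This is the original image color-inverted (negative).

The light background has become dark and every shape's color is its complement — a photographic negative.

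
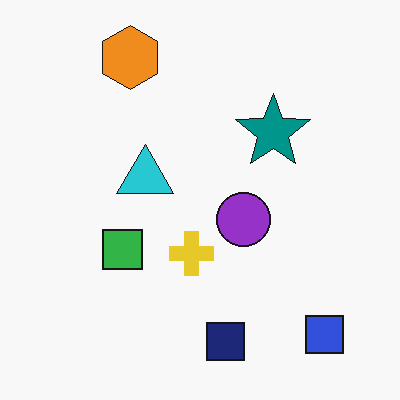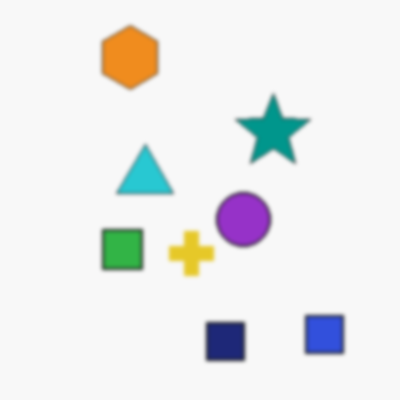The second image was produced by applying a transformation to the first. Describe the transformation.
This is the original image lightly blurred.

Shape edges and outlines are uniformly softened across the whole image.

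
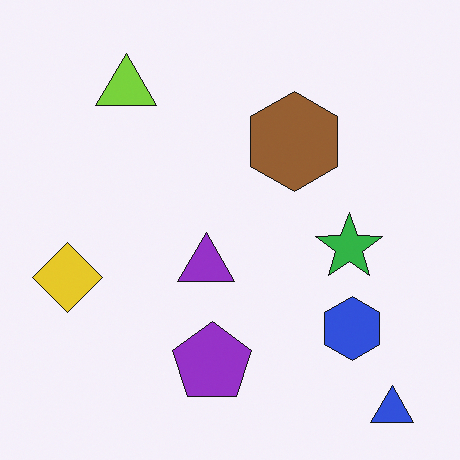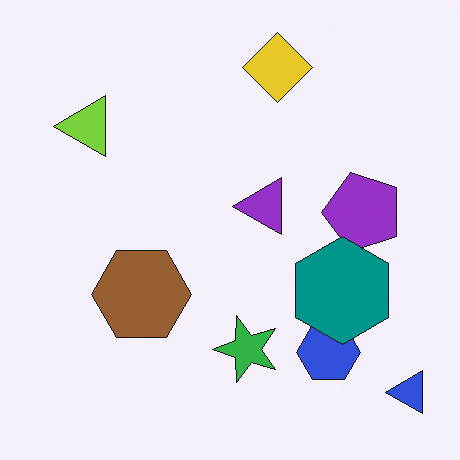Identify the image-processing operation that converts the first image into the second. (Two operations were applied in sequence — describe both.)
The second image is the first transposed (reflected across the top-left ↔ bottom-right diagonal), then overlaid with an additional teal hexagon.

Shapes have swapped their row and column positions — what was in the top-right is now in the bottom-left — a diagonal reflection. A teal hexagon appears in the second image that is absent from the first.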